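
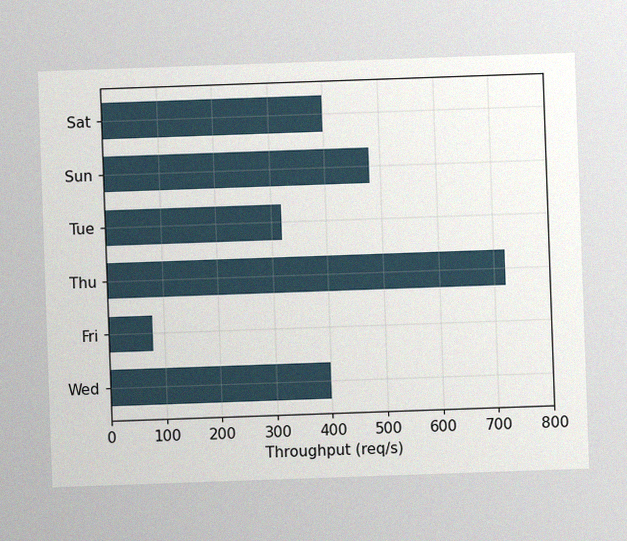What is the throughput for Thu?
The chart is tilted about 2° counter-clockwise, with some photo noise. Reading along the chart's x-axis, the Thu bar reaches 720req/s.

720req/s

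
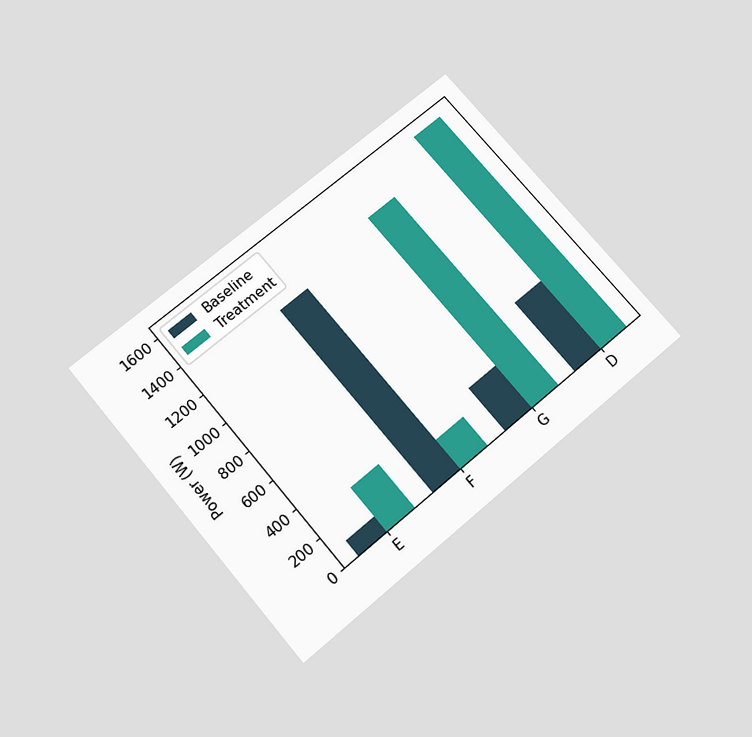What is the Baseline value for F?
The chart is tilted about 40° counter-clockwise and viewed slightly from below. The Baseline bar at F reaches 1300W on the y-axis.

1300W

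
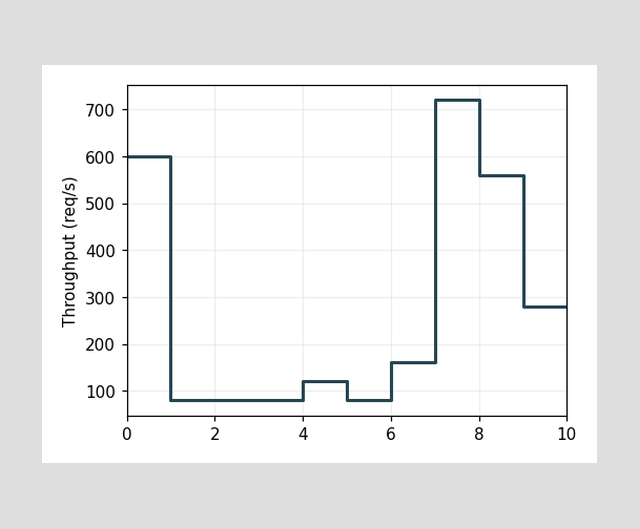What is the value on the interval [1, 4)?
On [1, 4) the step sits at 80req/s.

80req/s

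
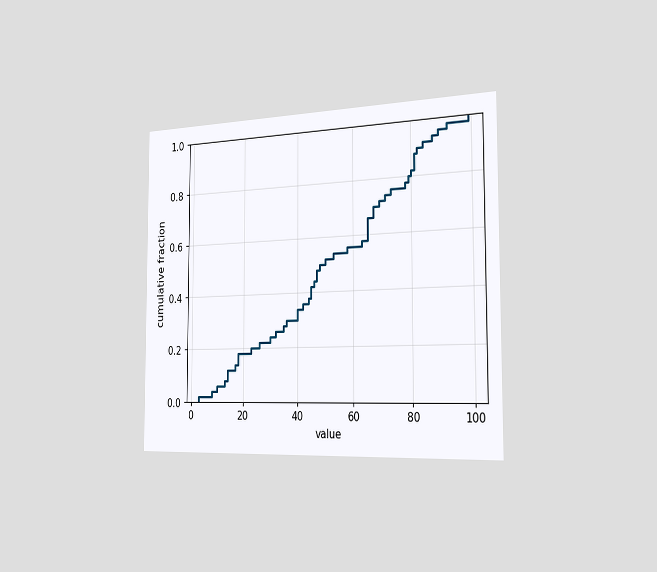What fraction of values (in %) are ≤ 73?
76%

The chart is viewed slightly from the right. At x=73 the ECDF step is at 76%.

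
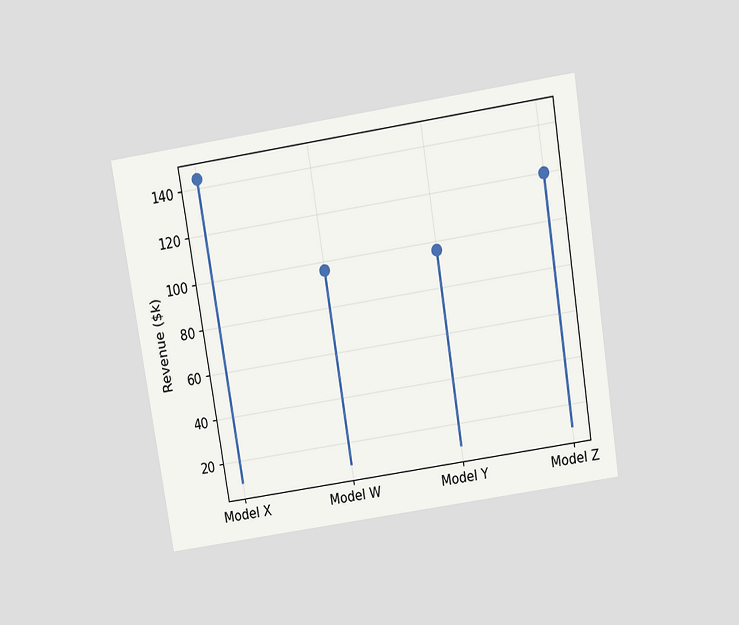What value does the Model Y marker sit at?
The chart is tilted about 9° counter-clockwise and viewed slightly from above. The Model Y marker sits at $96k.

$96k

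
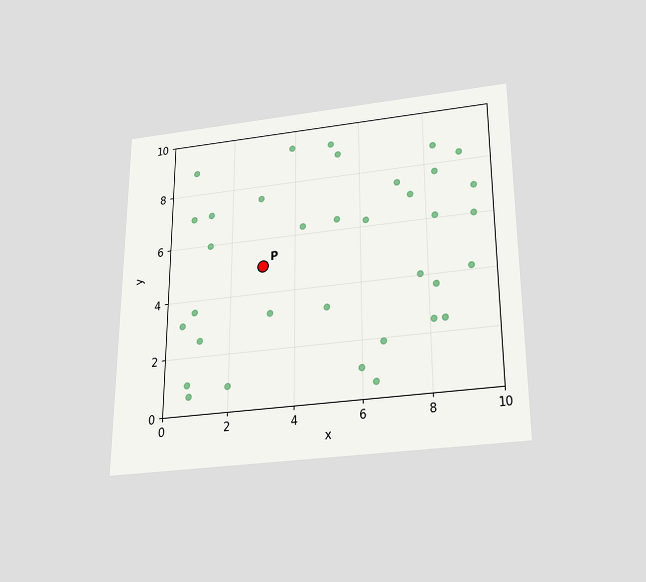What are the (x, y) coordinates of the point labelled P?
(3, 5)

The chart is viewed slightly from below. Following the gridlines from P to each axis, P sits at (3, 5).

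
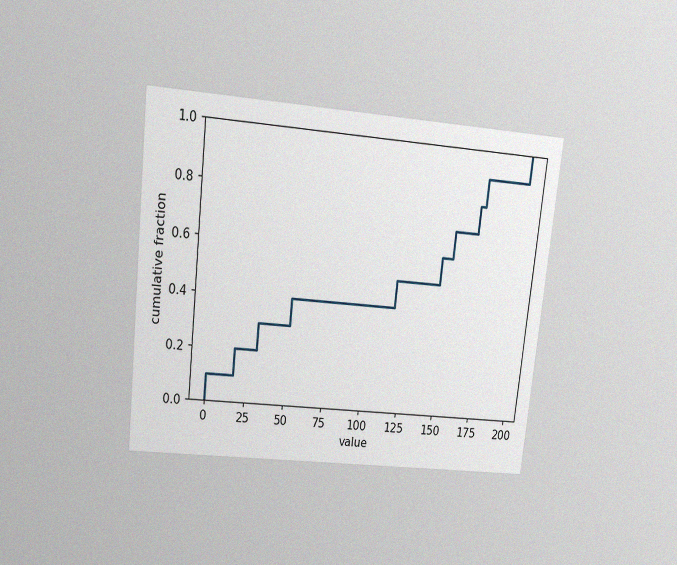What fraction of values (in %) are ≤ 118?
50%

The chart is tilted about 6° clockwise and viewed slightly from above, with some photo noise. At x=118 the ECDF step is at 50%.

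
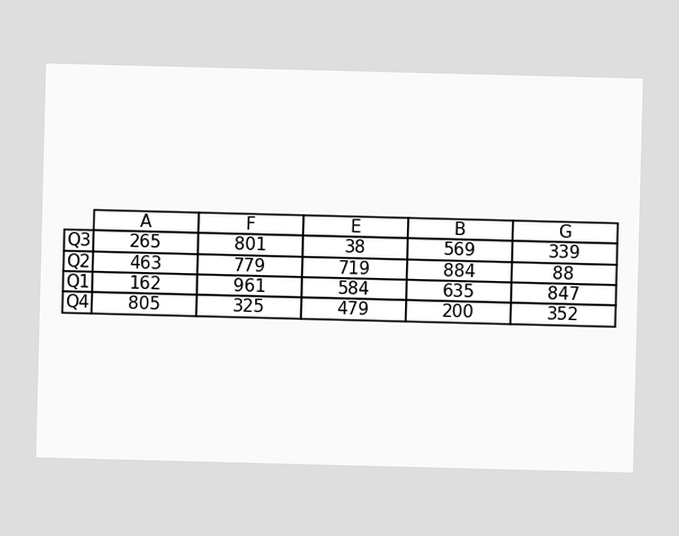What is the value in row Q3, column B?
569

The (Q3, B) cell reads 569.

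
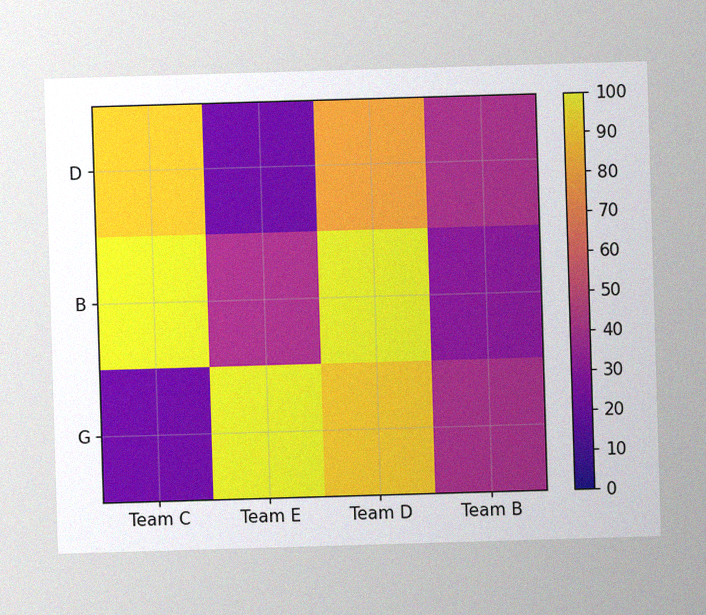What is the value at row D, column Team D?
The image has some photo noise and uneven lighting. Matching cell (D, Team D) against the colorbar gives 80.

80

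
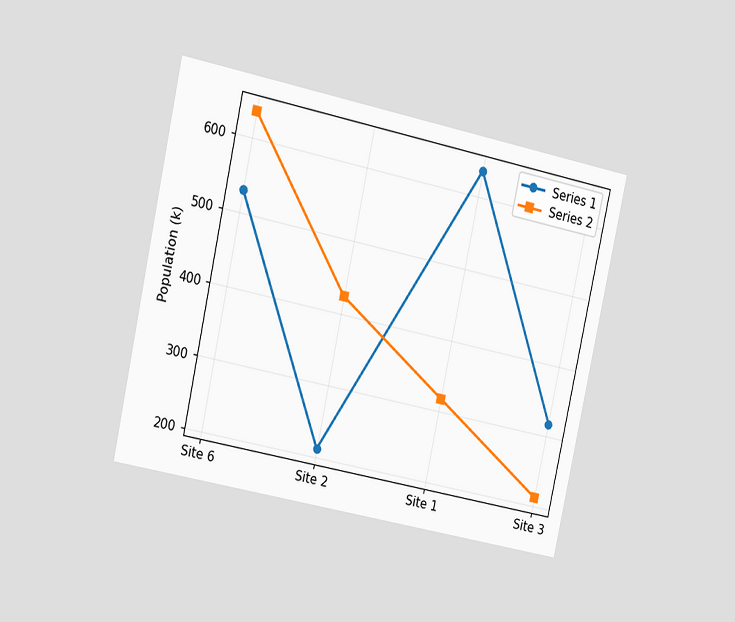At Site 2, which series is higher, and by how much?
The chart is tilted about 12° clockwise and viewed slightly from the left. At Site 2, Series 2 sits above the other line by 212k.

Series 2, by 212k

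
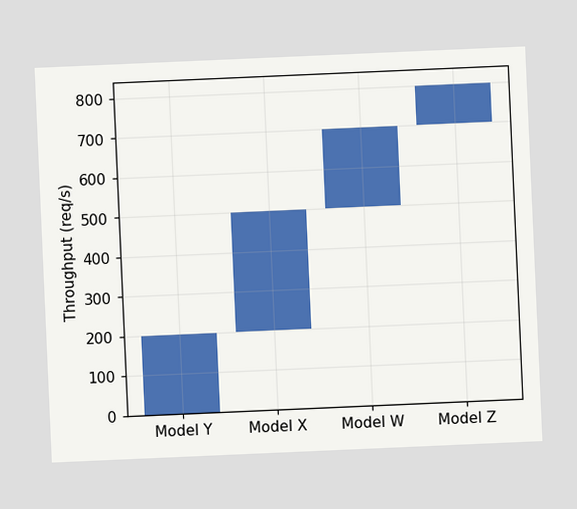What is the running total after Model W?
The chart is tilted about 3° counter-clockwise. After Model W the running total reaches 700req/s.

700req/s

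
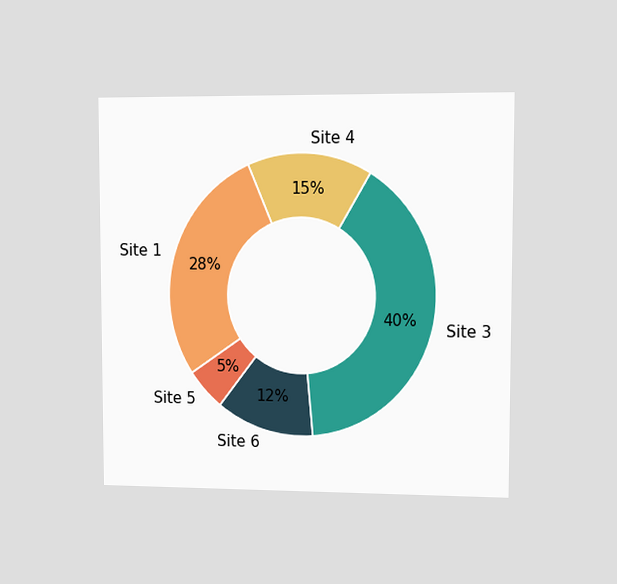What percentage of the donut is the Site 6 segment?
12%

The chart is viewed at a slight angle. The Site 6 segment takes up 12% of the ring.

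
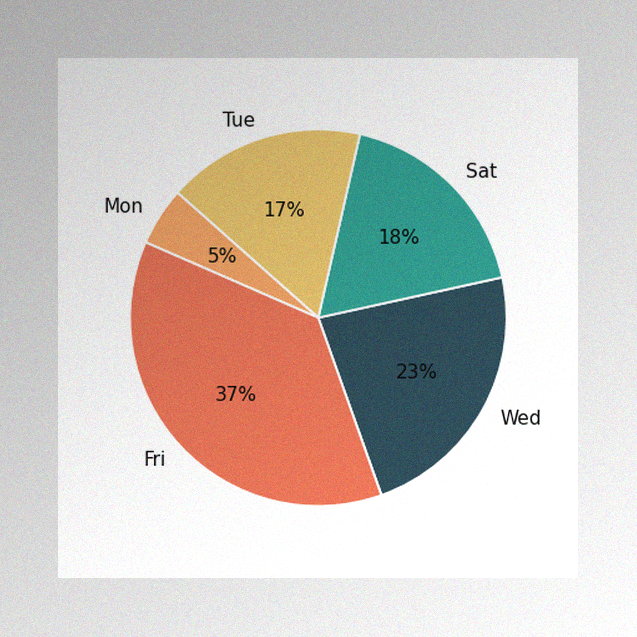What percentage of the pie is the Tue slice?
17%

The image has some photo noise and uneven lighting. The Tue slice takes up 17% of the pie.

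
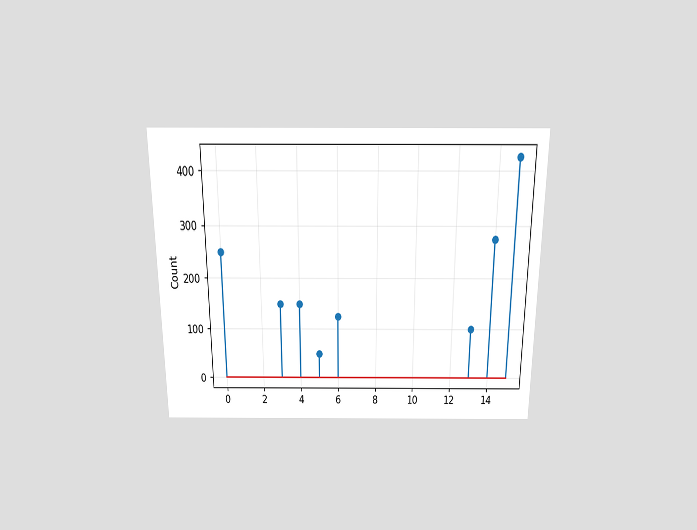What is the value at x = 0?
250

The chart is viewed slightly from above. The stem at x=0 reaches 250.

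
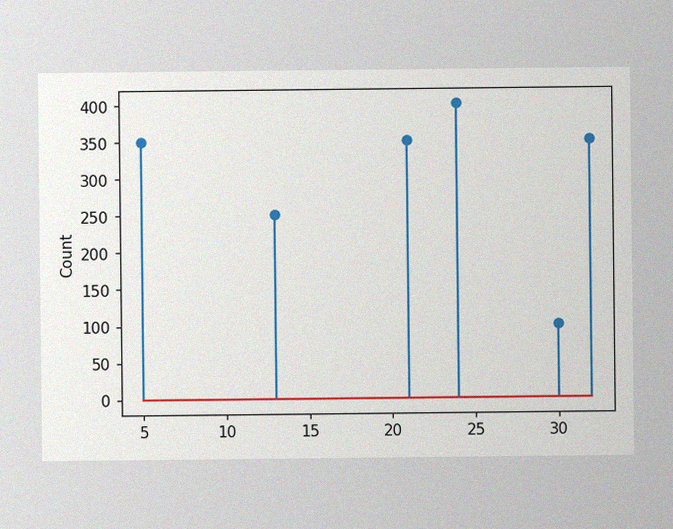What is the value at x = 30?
100

The image has some photo noise and uneven lighting. The stem at x=30 reaches 100.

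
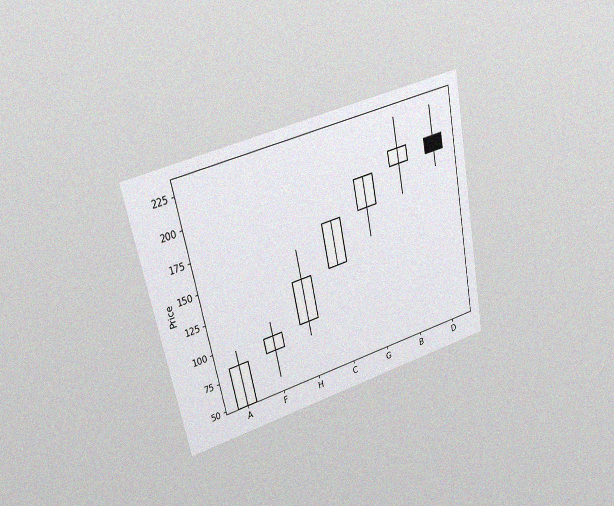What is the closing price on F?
96

The chart is tilted about 12° counter-clockwise and viewed at a slight angle, with some photo noise. The F candle closes at 96.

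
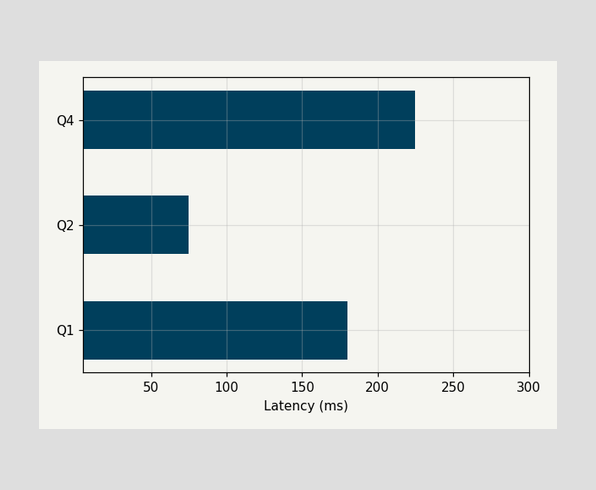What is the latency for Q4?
Reading along the chart's x-axis, the Q4 bar reaches 225ms.

225ms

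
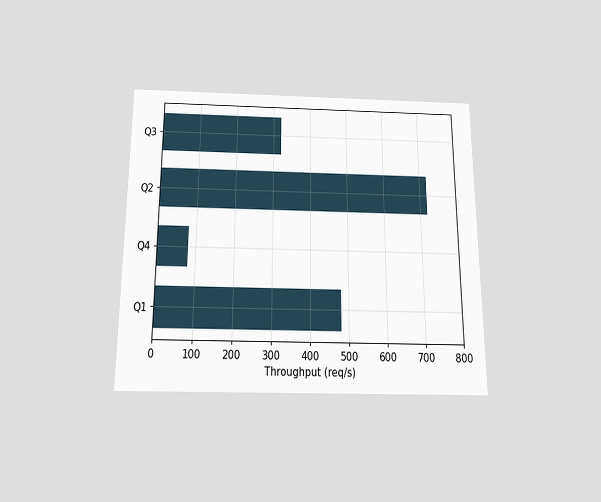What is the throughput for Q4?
80req/s

The chart is viewed slightly from below. Reading along the chart's x-axis, the Q4 bar reaches 80req/s.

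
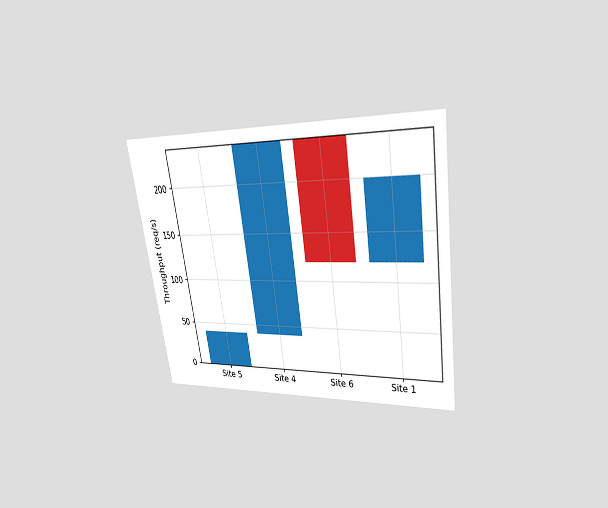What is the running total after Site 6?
The chart is tilted about 8° counter-clockwise and viewed at a slight angle. After Site 6 the running total reaches 120req/s.

120req/s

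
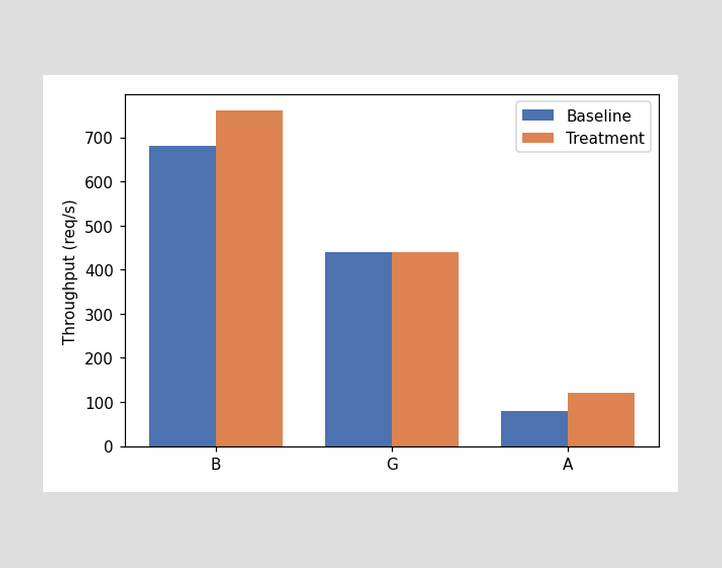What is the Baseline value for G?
440req/s

The Baseline bar at G reaches 440req/s on the y-axis.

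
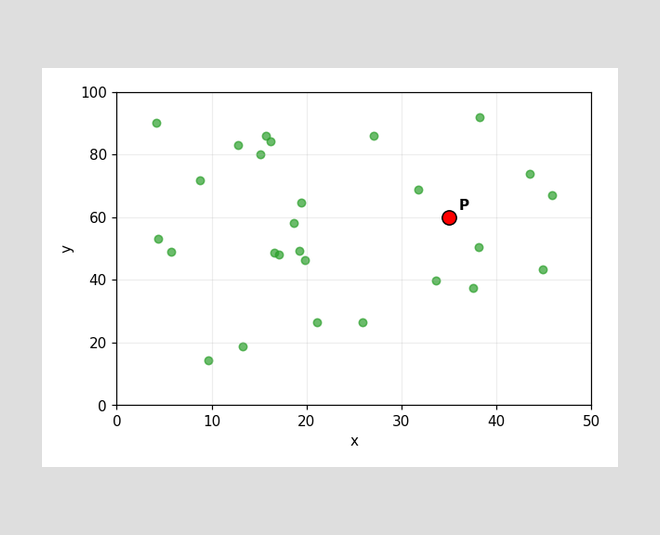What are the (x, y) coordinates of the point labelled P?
Following the gridlines from P to each axis, P sits at (35, 60).

(35, 60)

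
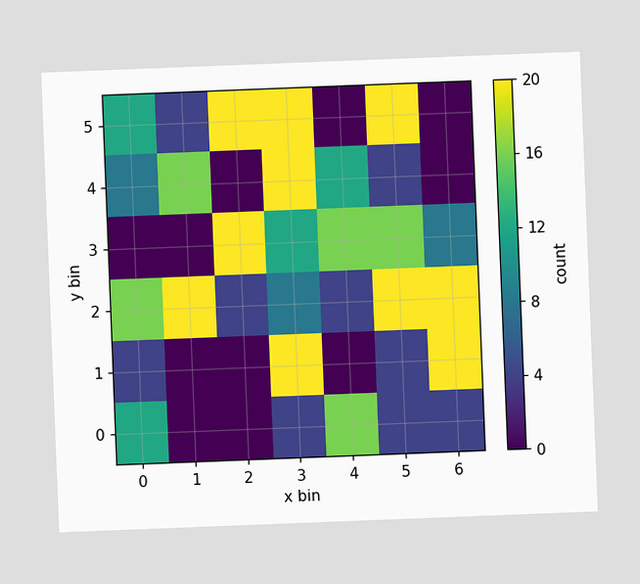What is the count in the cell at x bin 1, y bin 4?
16

The chart is tilted about 2° counter-clockwise. Matching the cell (1, 4) against the colorbar gives 16.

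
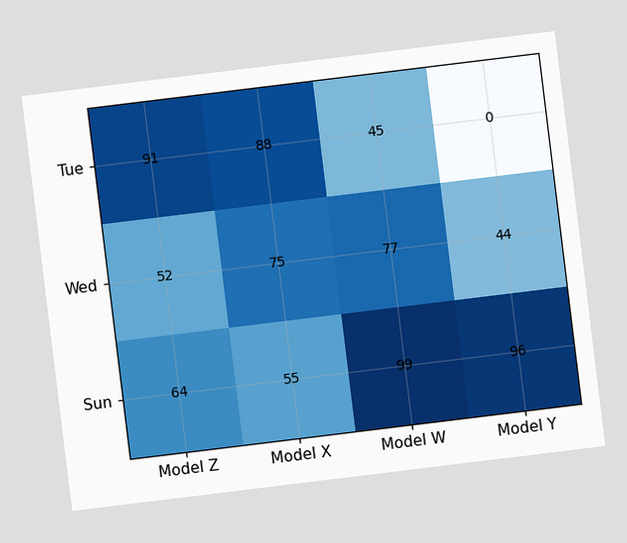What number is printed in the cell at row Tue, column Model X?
The chart is tilted about 7° counter-clockwise. The (Tue, Model X) cell reads 88.

88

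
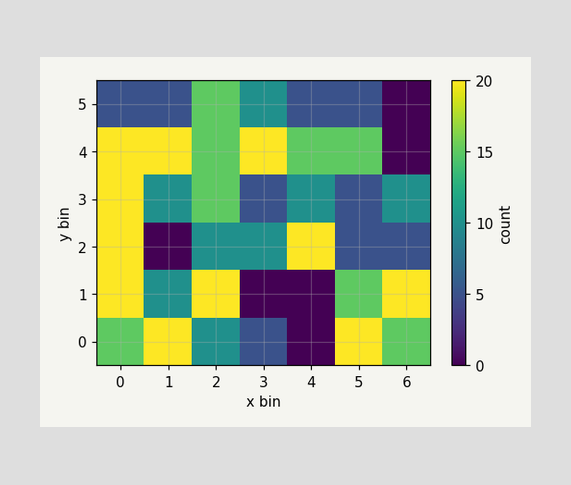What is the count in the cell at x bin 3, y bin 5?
Matching the cell (3, 5) against the colorbar gives 10.

10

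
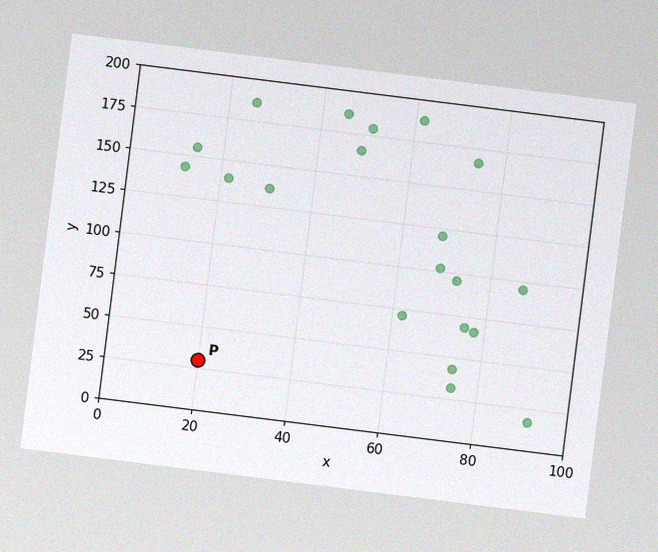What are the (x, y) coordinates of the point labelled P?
(20, 30)

The chart is tilted about 7° clockwise, with some photo noise. Following the gridlines from P to each axis, P sits at (20, 30).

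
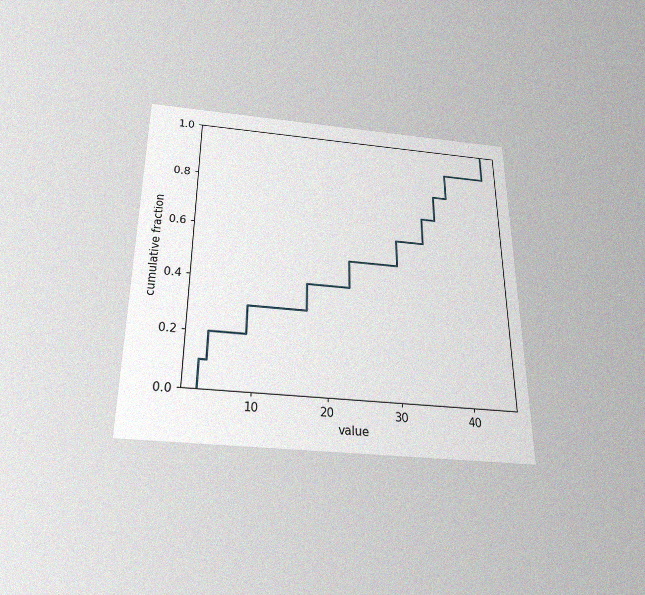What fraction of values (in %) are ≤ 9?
30%

The chart is viewed slightly from below, with some photo noise. At x=9 the ECDF step is at 30%.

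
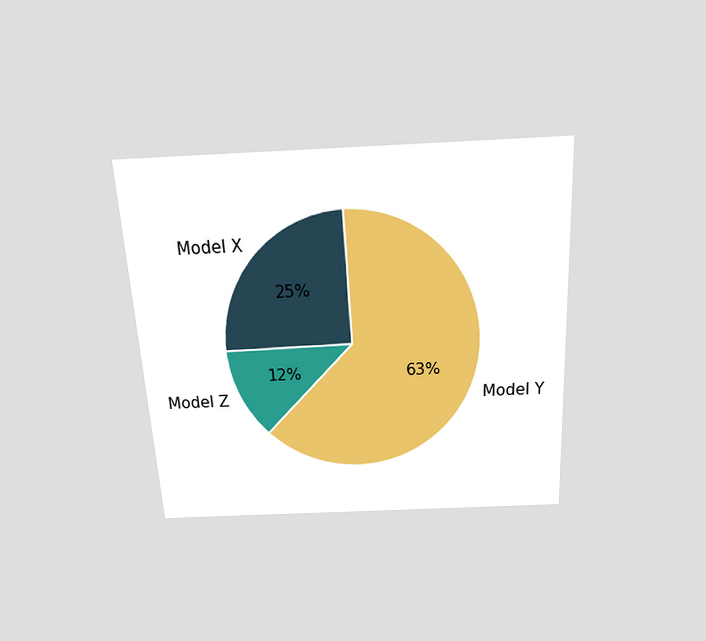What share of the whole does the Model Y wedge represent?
63%

The chart is tilted about 3° counter-clockwise and viewed slightly from above. The Model Y slice takes up 63% of the pie.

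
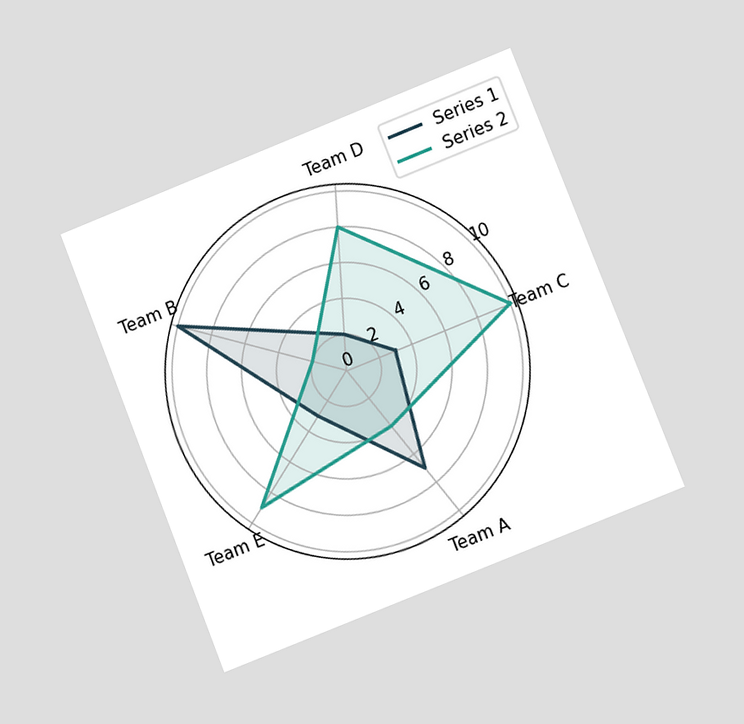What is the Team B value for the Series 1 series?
The chart is tilted about 22° counter-clockwise and viewed at a slight angle. On the Team B axis, Series 1 reaches 10.

10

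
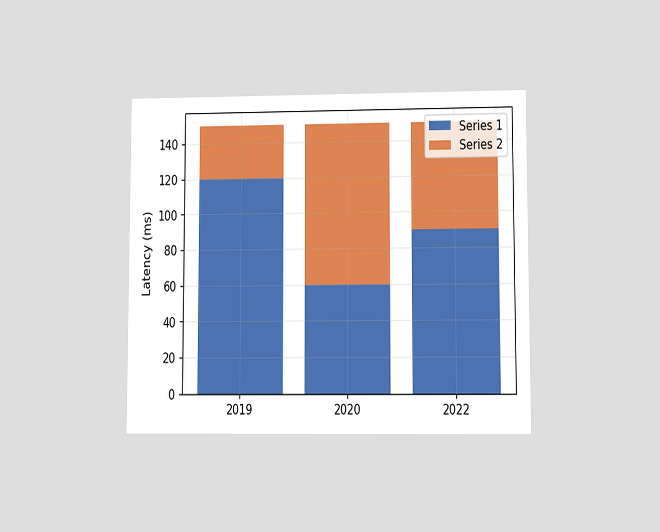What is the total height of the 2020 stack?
150ms

The chart is viewed at a slight angle. The 2020 stack's top reaches 150ms on the y-axis.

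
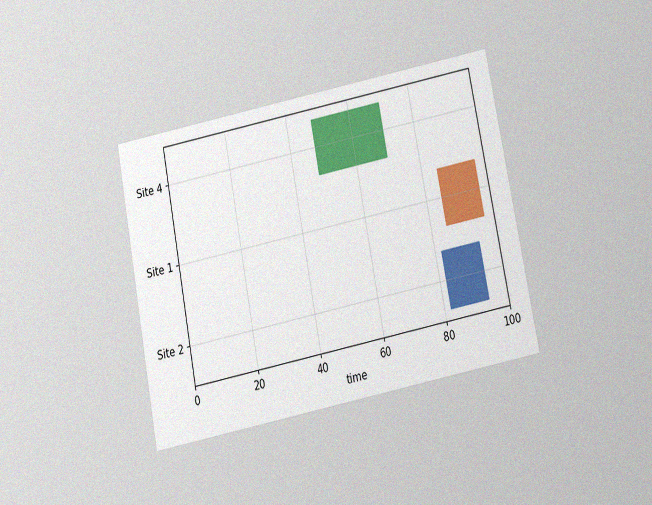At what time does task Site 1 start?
The chart is tilted about 11° counter-clockwise and viewed slightly from below, with some photo noise. The Site 1 bar begins at t=85.

85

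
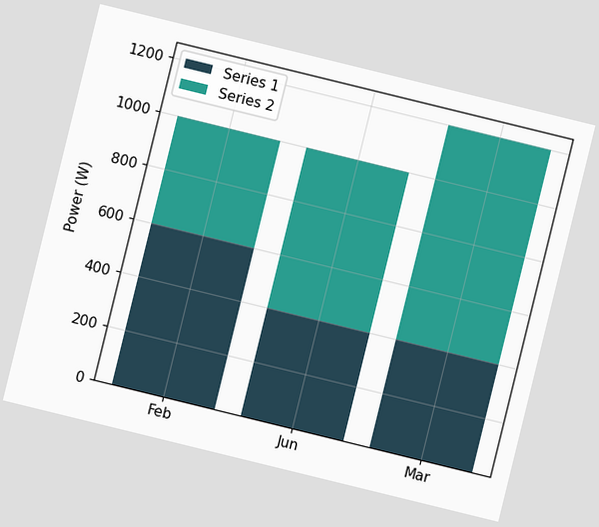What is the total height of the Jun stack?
The chart is tilted about 14° clockwise. The Jun stack's top reaches 1000W on the y-axis.

1000W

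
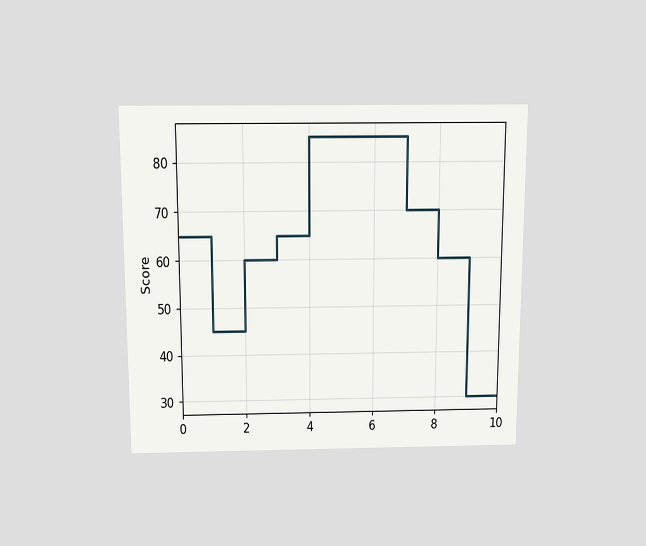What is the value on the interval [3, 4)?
65

The chart is viewed slightly from above. On [3, 4) the step sits at 65.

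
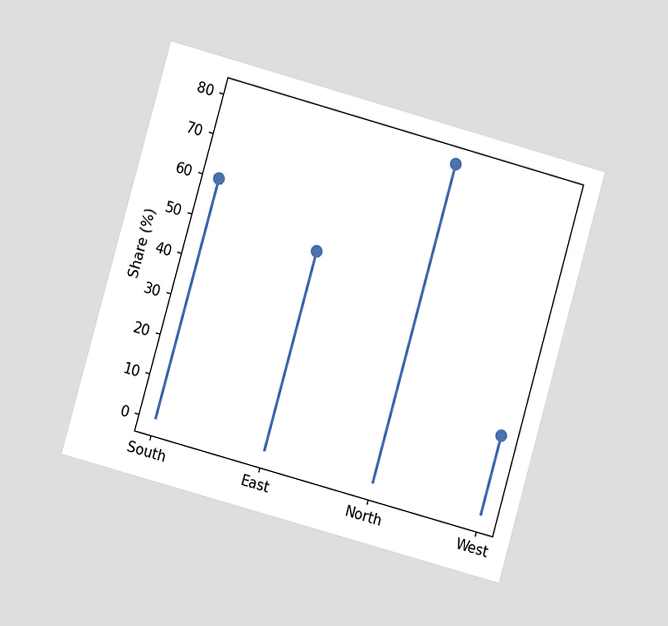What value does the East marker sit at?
50%

The chart is tilted about 16° clockwise and viewed at a slight angle. The East marker sits at 50%.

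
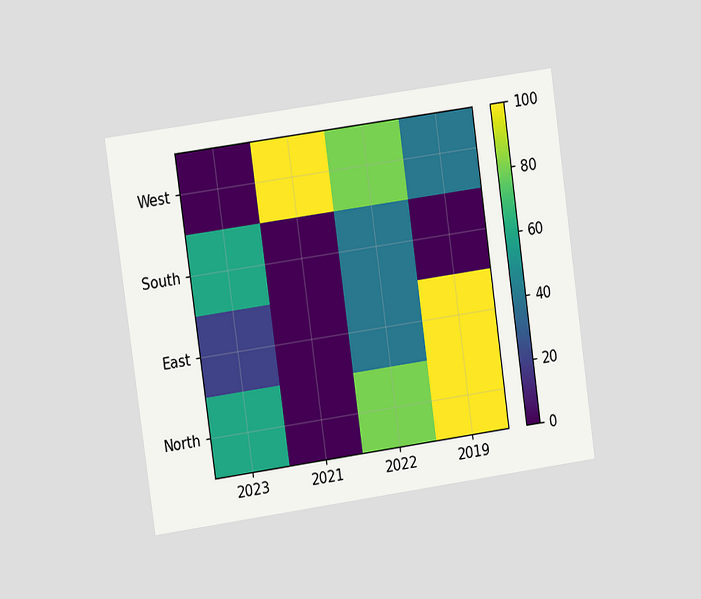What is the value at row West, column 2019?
The chart is tilted about 8° counter-clockwise and viewed at a slight angle. Matching cell (West, 2019) against the colorbar gives 40.

40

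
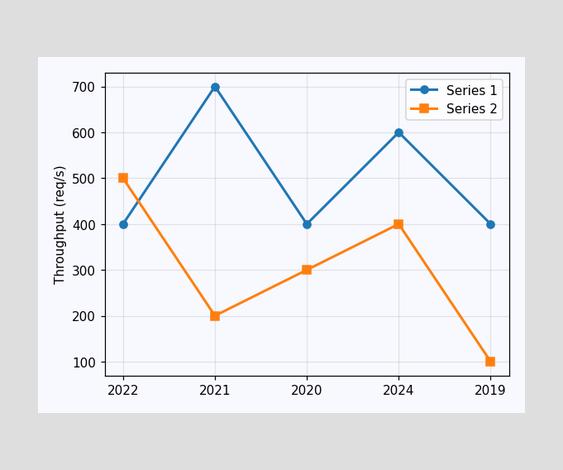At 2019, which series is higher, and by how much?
At 2019, Series 1 sits above the other line by 300req/s.

Series 1, by 300req/s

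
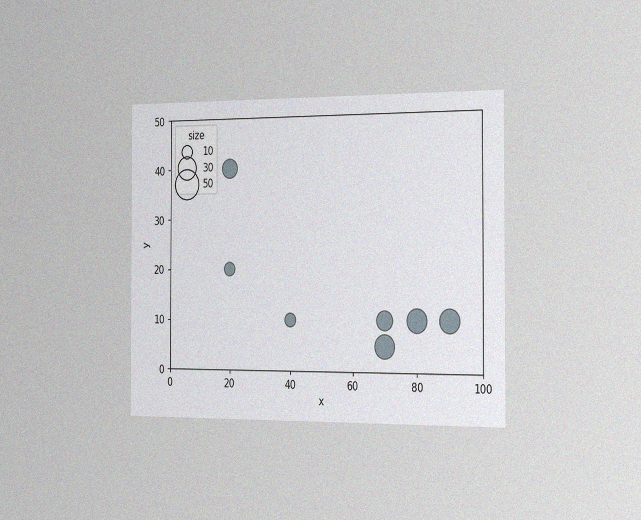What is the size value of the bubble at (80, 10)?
30

The chart is viewed slightly from the right, with some photo noise. Matching the bubble at (80, 10) against the size legend gives 30.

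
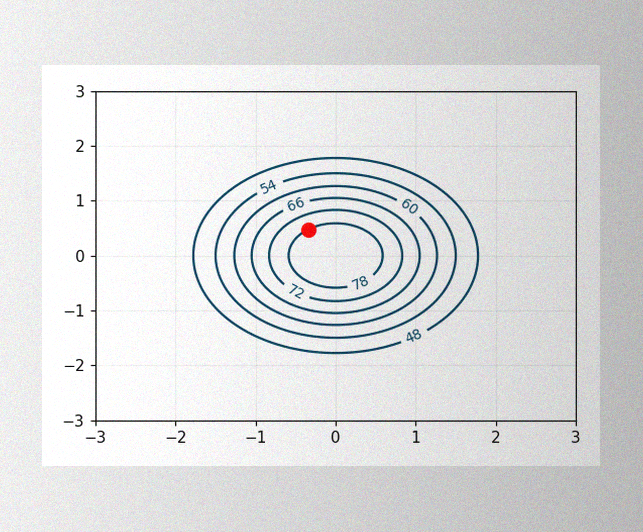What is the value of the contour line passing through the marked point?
The image has some photo noise and uneven lighting. The marked point sits on the contour labelled 78.

78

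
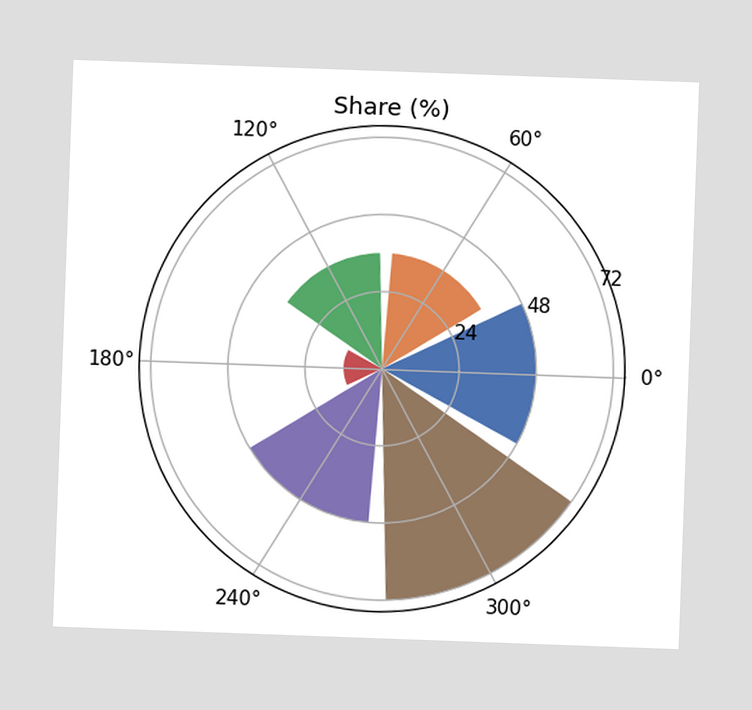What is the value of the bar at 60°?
36%

The chart is tilted about 2° clockwise. The bar at 60° reaches 36% on the radial axis.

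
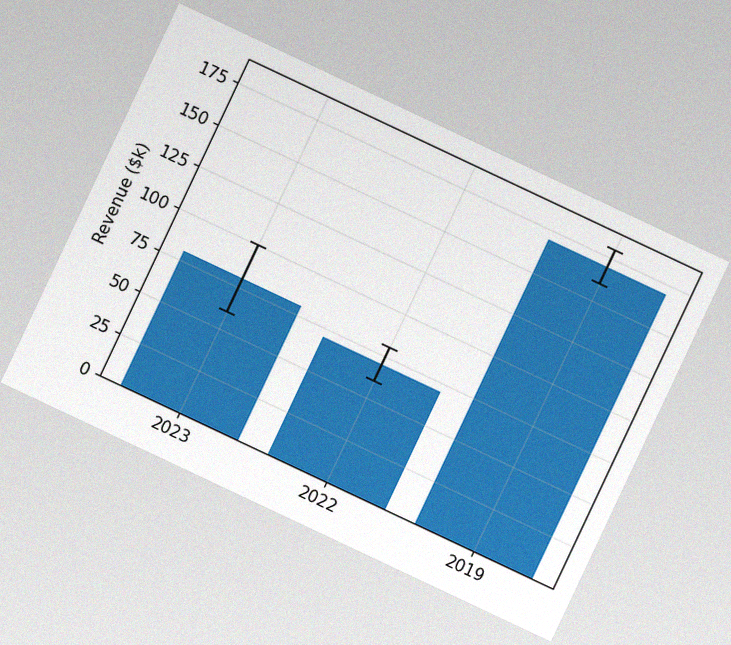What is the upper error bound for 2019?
The chart is tilted about 25° clockwise, with some photo noise. The 2019 bar's upper whisker reaches $180k.

$180k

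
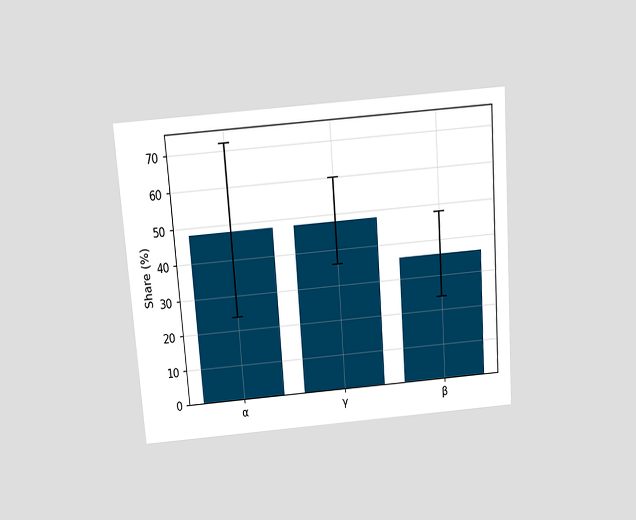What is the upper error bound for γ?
The chart is tilted about 4° counter-clockwise and viewed slightly from above. The γ bar's upper whisker reaches 60%.

60%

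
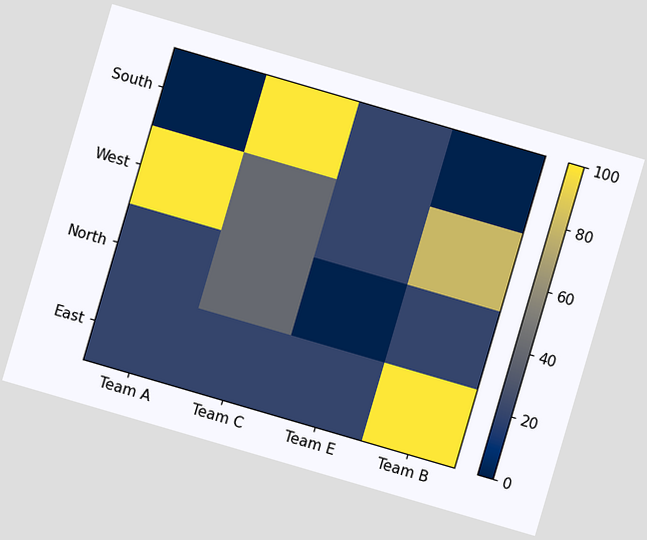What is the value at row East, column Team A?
20

The chart is tilted about 16° clockwise. Matching cell (East, Team A) against the colorbar gives 20.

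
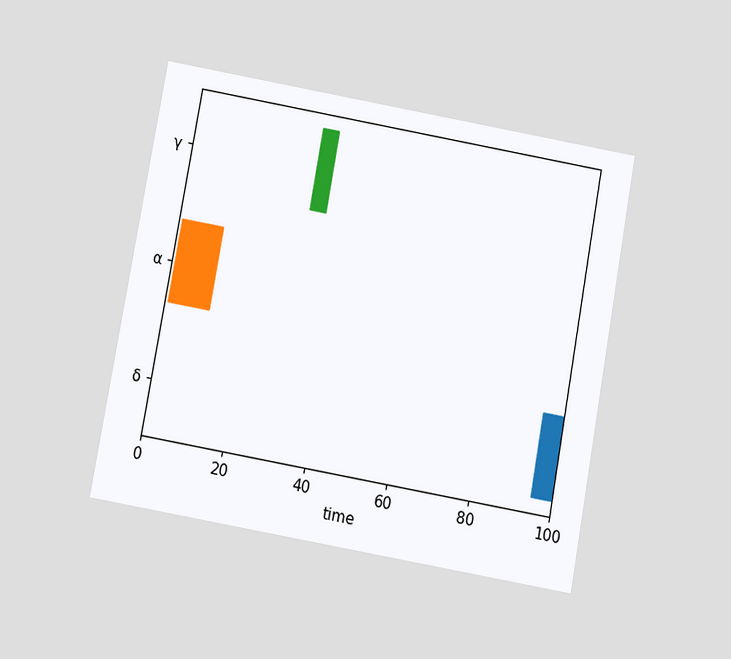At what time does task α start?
1

The chart is tilted about 10° clockwise and viewed slightly from below. The α bar begins at t=1.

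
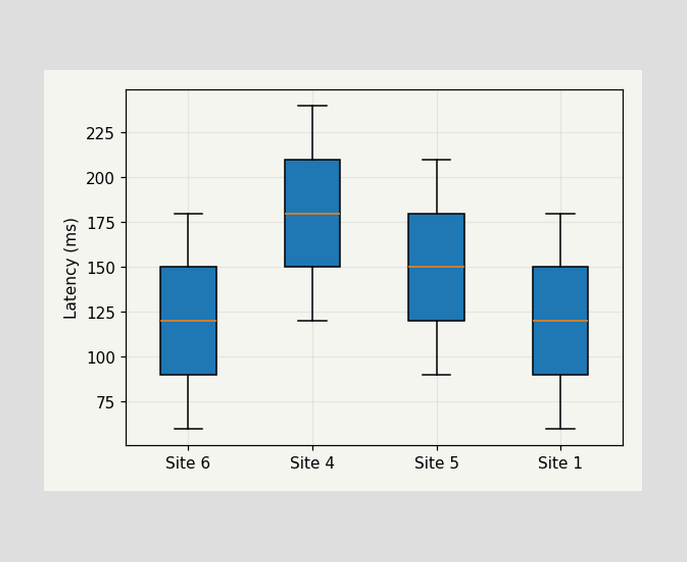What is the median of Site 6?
The median line in the Site 6 box sits at 120ms.

120ms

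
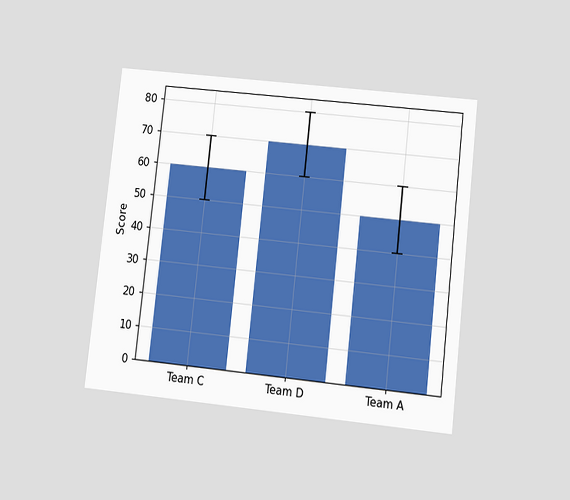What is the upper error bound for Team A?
The chart is tilted about 6° clockwise and viewed slightly from below. The Team A bar's upper whisker reaches 60.

60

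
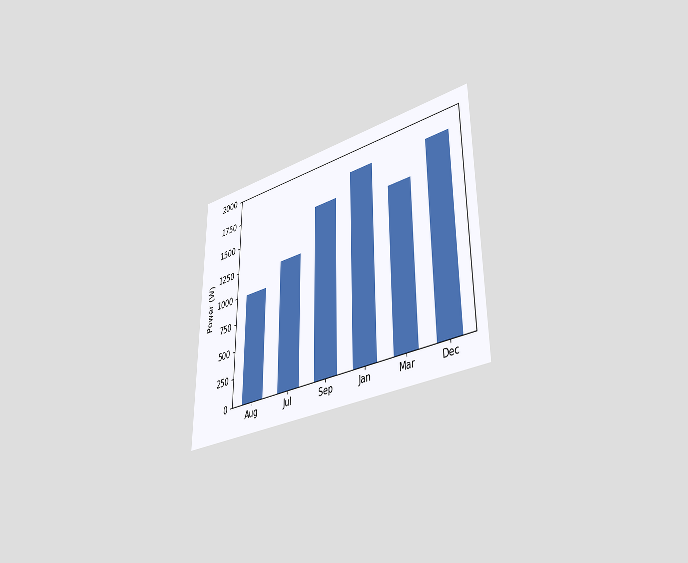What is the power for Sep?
1600W

The chart is viewed at a slight angle. Reading along the chart's y-axis, the Sep bar reaches 1600W.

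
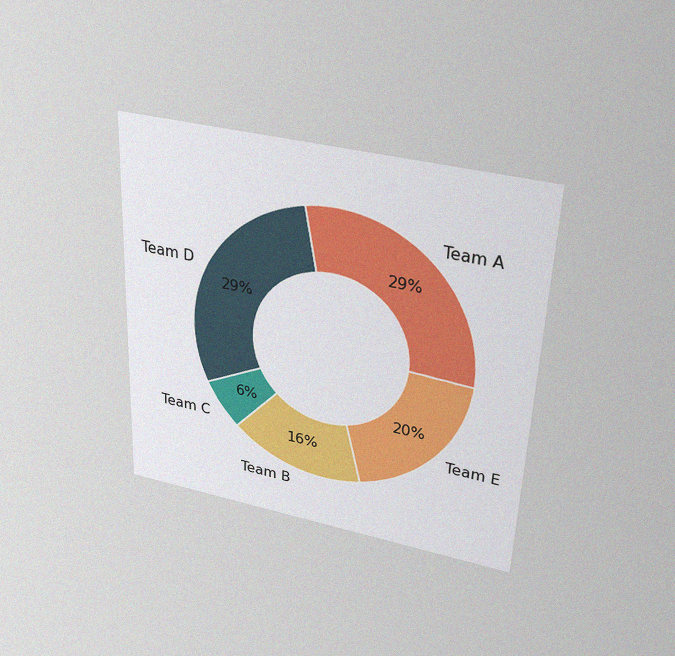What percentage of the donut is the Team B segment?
16%

The chart is tilted about 2° clockwise and viewed slightly from above, with some photo noise. The Team B segment takes up 16% of the ring.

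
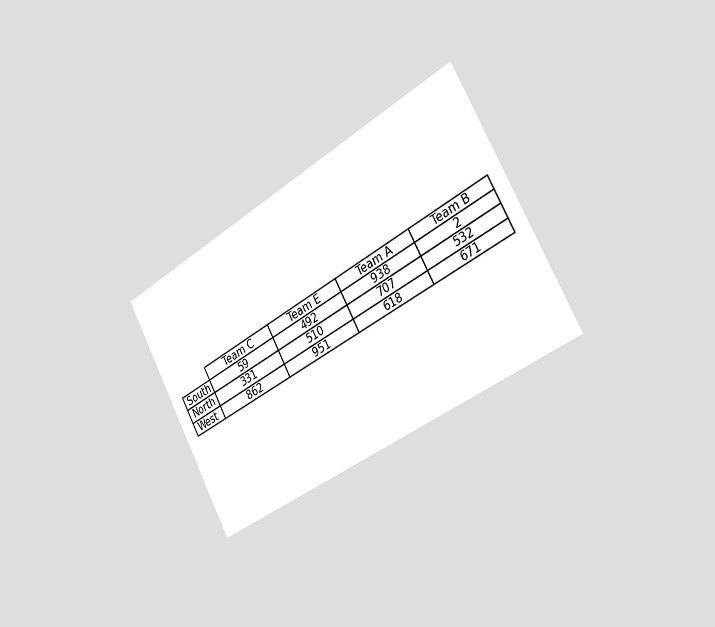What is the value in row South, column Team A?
The chart is tilted about 29° counter-clockwise and viewed slightly from the right. The (South, Team A) cell reads 938.

938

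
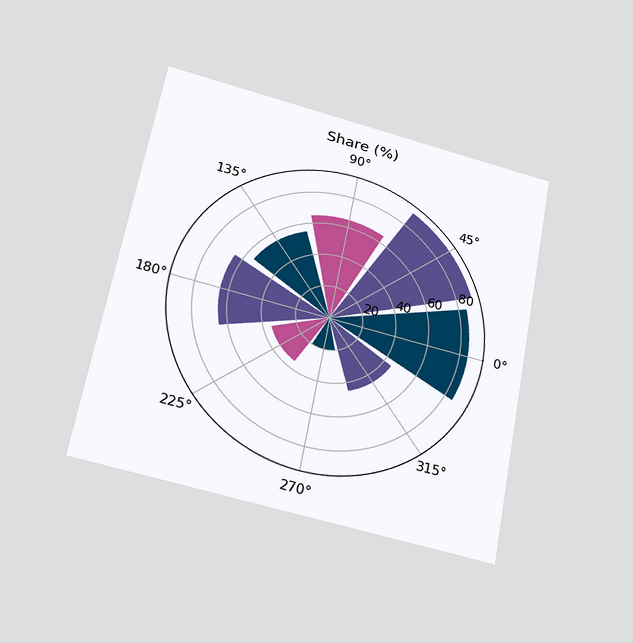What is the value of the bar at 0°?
The chart is tilted about 11° clockwise and viewed slightly from below. The bar at 0° reaches 85% on the radial axis.

85%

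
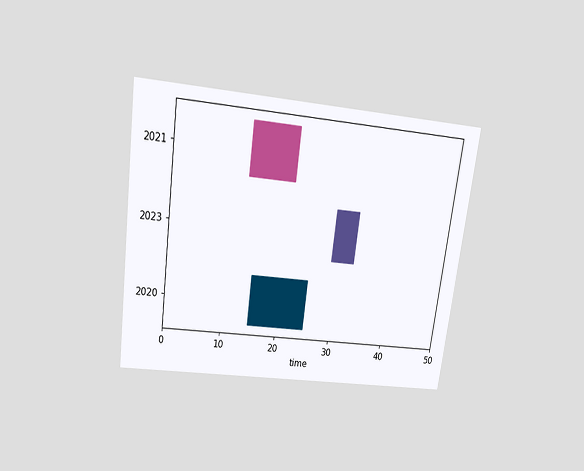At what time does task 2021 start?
The chart is tilted about 8° clockwise and viewed slightly from above. The 2021 bar begins at t=13.

13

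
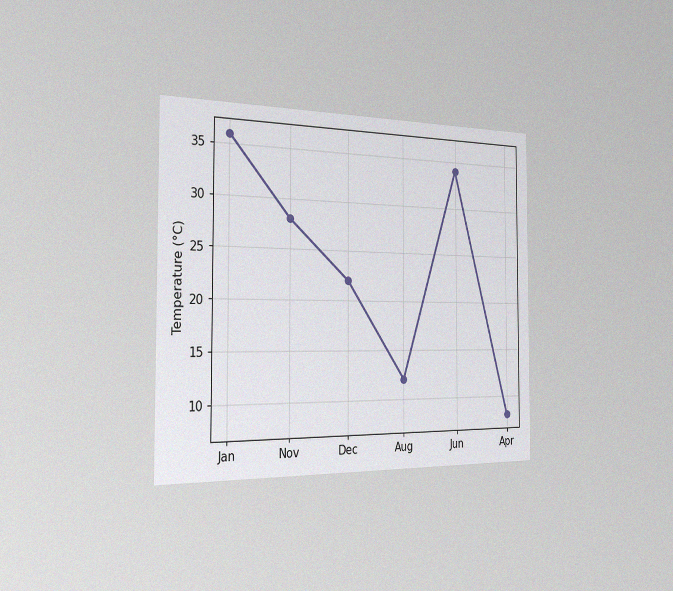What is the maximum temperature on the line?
The chart is viewed slightly from the left, with some photo noise. The highest point is at Jan, and reading across to the y-axis gives 36°C.

36°C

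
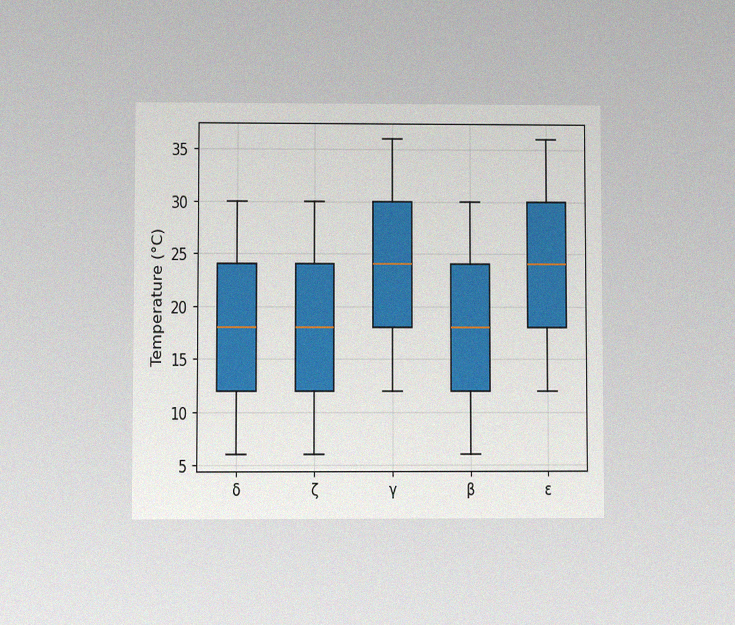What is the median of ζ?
18°C

The chart is viewed at a slight angle, with some photo noise. The median line in the ζ box sits at 18°C.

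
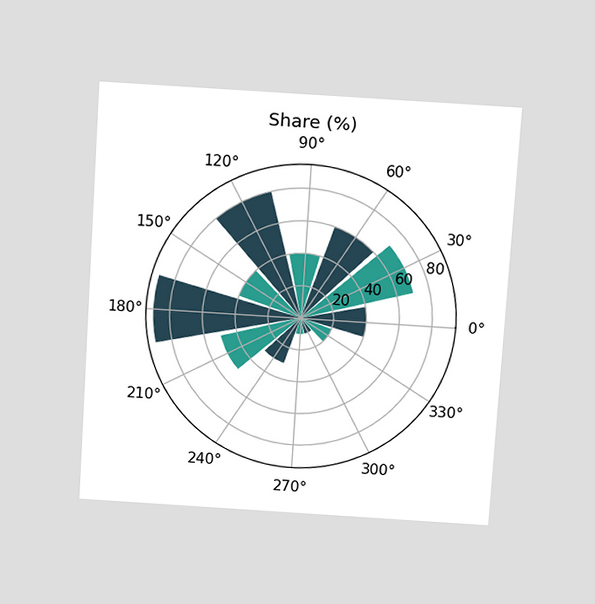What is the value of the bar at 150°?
The chart is tilted about 4° clockwise and viewed slightly from above. The bar at 150° reaches 40% on the radial axis.

40%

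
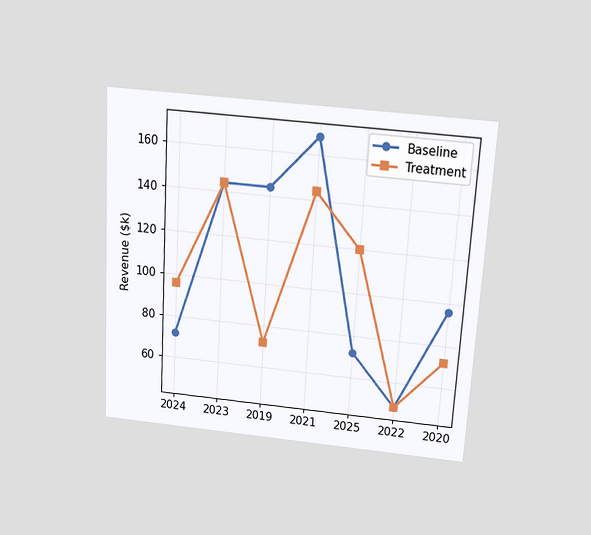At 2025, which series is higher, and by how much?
Treatment, by $48k

The chart is tilted about 3° clockwise and viewed slightly from above. At 2025, Treatment sits above the other line by $48k.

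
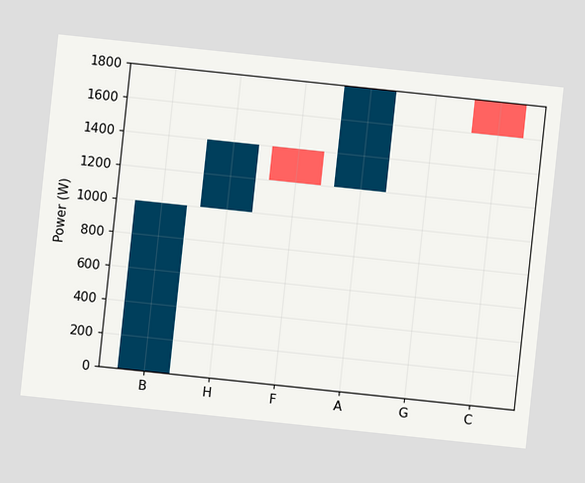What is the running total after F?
The chart is tilted about 6° clockwise. After F the running total reaches 1200W.

1200W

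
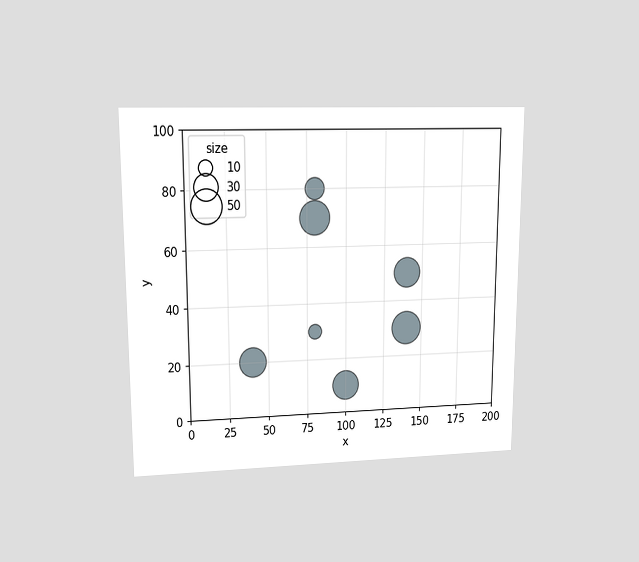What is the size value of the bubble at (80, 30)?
10

The chart is viewed at a slight angle. Matching the bubble at (80, 30) against the size legend gives 10.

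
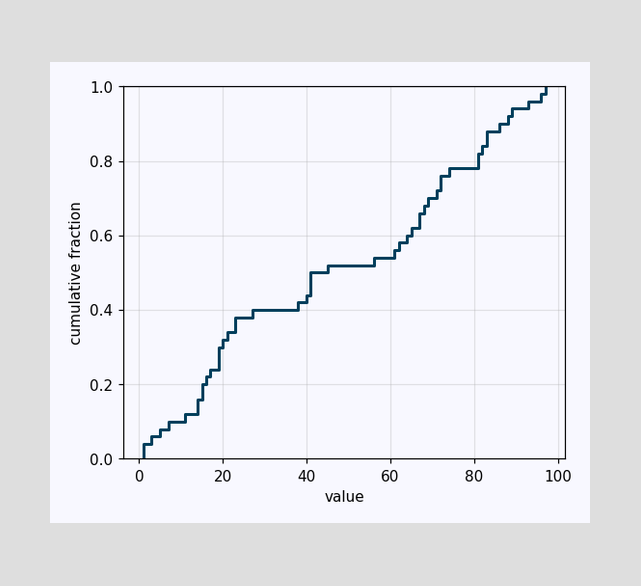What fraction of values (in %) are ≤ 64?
At x=64 the ECDF step is at 60%.

60%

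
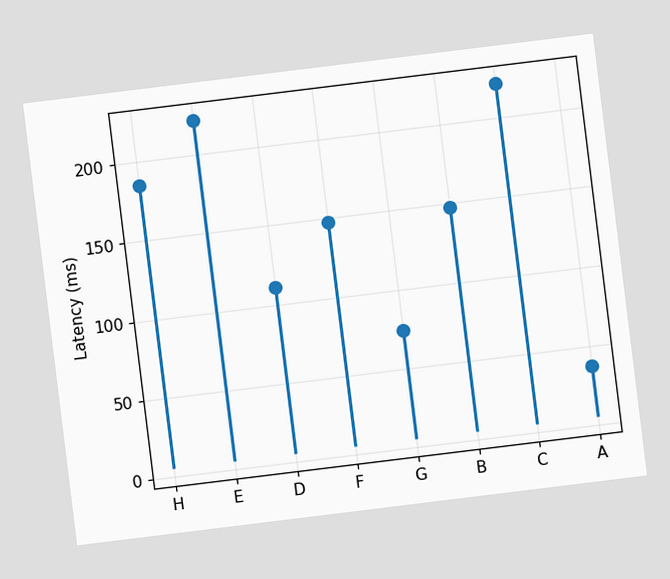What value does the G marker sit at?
74ms

The chart is tilted about 7° counter-clockwise. The G marker sits at 74ms.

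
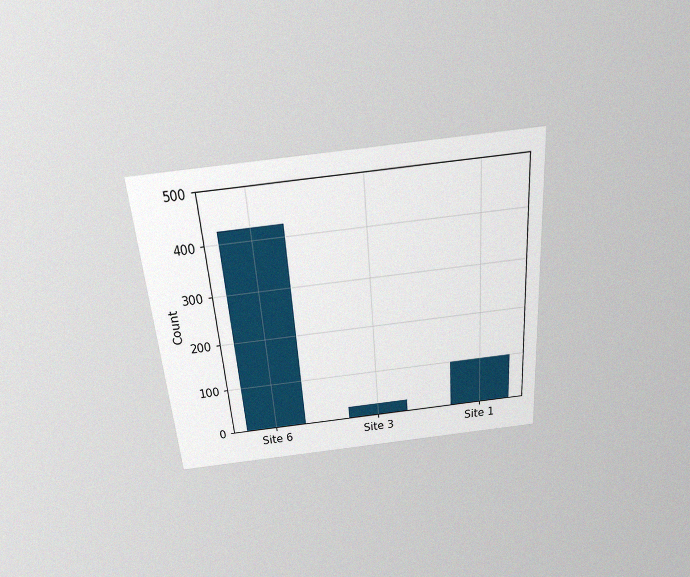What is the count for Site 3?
The chart is tilted about 5° counter-clockwise and viewed slightly from above, with some photo noise. Reading along the chart's y-axis, the Site 3 bar reaches 25.

25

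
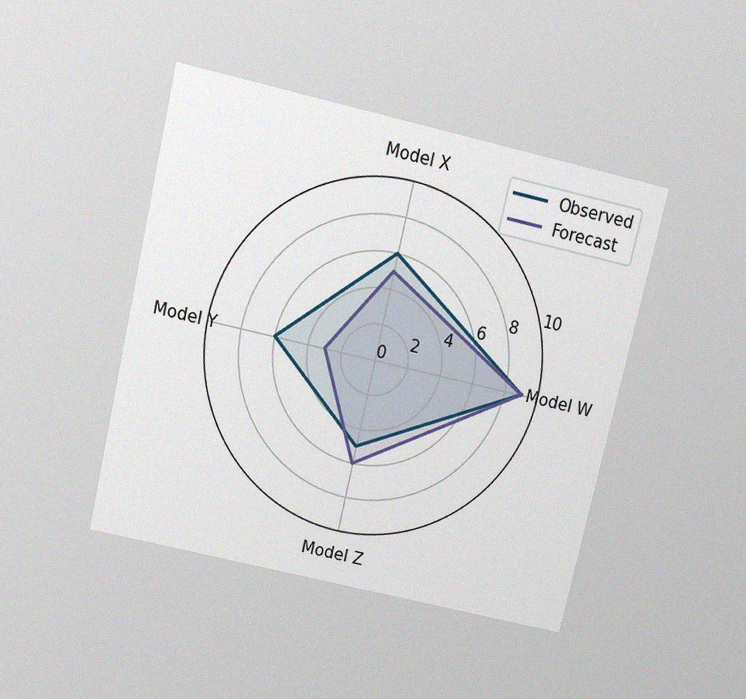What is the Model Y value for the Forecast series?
3

The chart is tilted about 13° clockwise and viewed slightly from above, with some photo noise. On the Model Y axis, Forecast reaches 3.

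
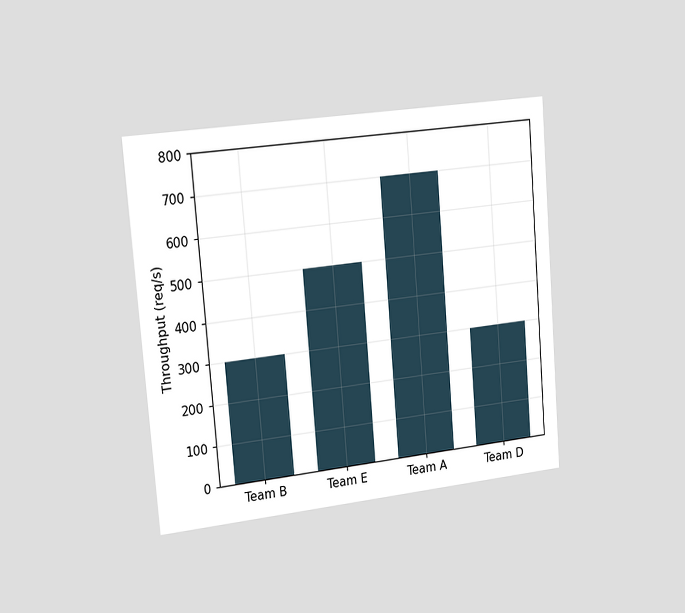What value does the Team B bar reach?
The chart is tilted about 5° counter-clockwise and viewed slightly from the left. Reading along the chart's y-axis, the Team B bar reaches 300req/s.

300req/s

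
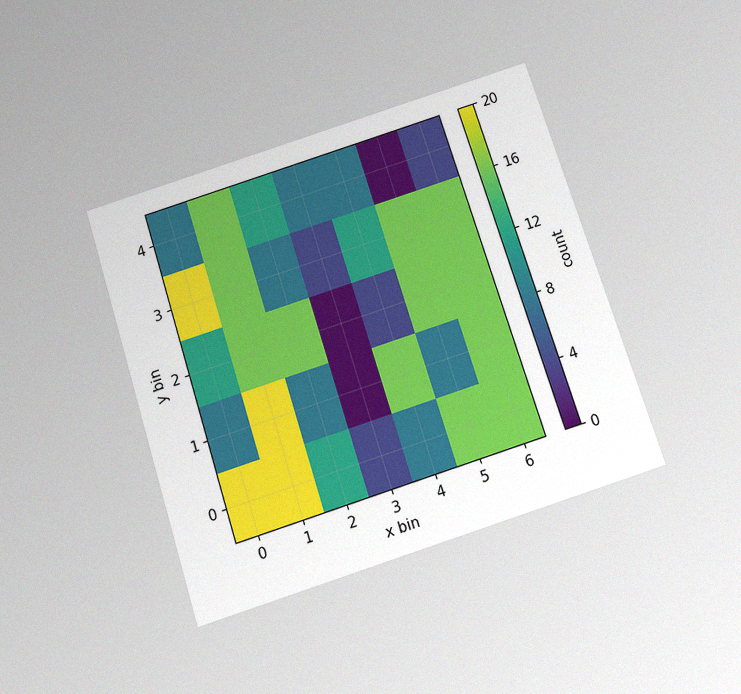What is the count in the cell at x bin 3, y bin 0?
The chart is tilted about 18° counter-clockwise and viewed slightly from below, with some photo noise. Matching the cell (3, 0) against the colorbar gives 4.

4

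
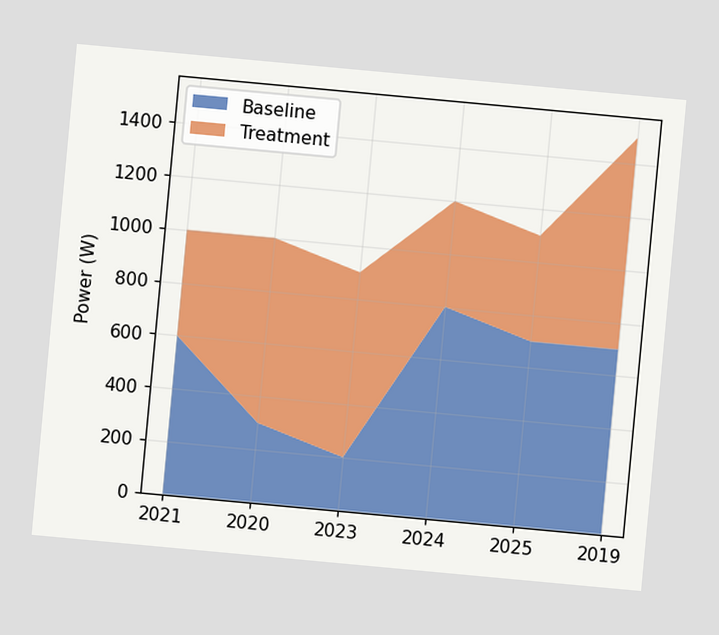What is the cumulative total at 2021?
1000W

The chart is tilted about 5° clockwise. The stacked total at 2021 reaches 1000W.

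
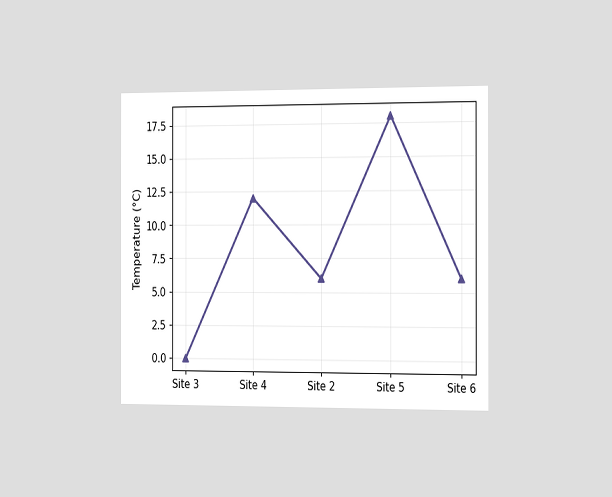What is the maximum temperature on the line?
18°C

The chart is viewed slightly from the right. The highest point is at Site 5, and reading across to the y-axis gives 18°C.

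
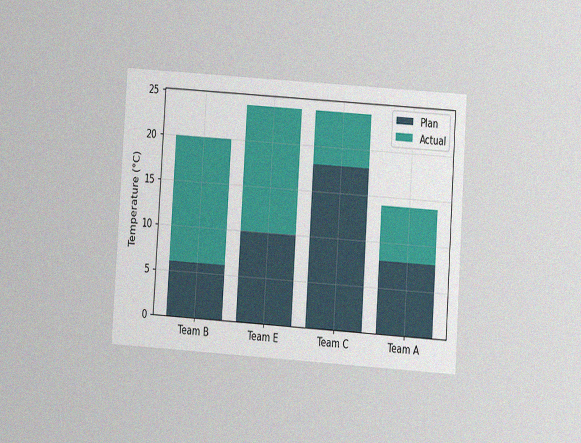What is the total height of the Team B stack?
The chart is tilted about 4° clockwise and viewed at a slight angle, with some photo noise. The Team B stack's top reaches 20°C on the y-axis.

20°C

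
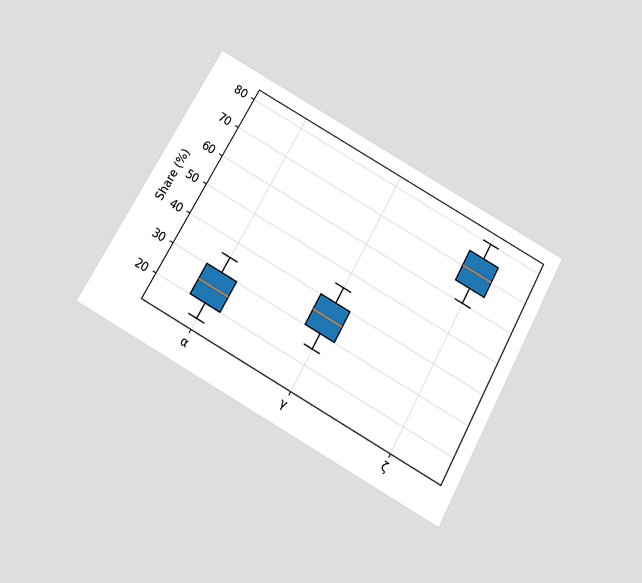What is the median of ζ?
The chart is tilted about 29° clockwise and viewed slightly from below. The median line in the ζ box sits at 70%.

70%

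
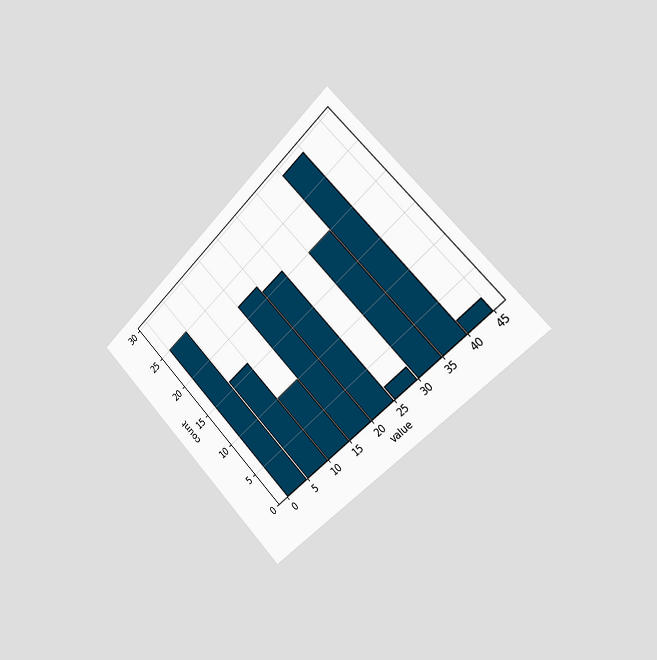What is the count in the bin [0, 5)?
The chart is tilted about 45° counter-clockwise and viewed slightly from the right. The [0, 5) bin has height 25.

25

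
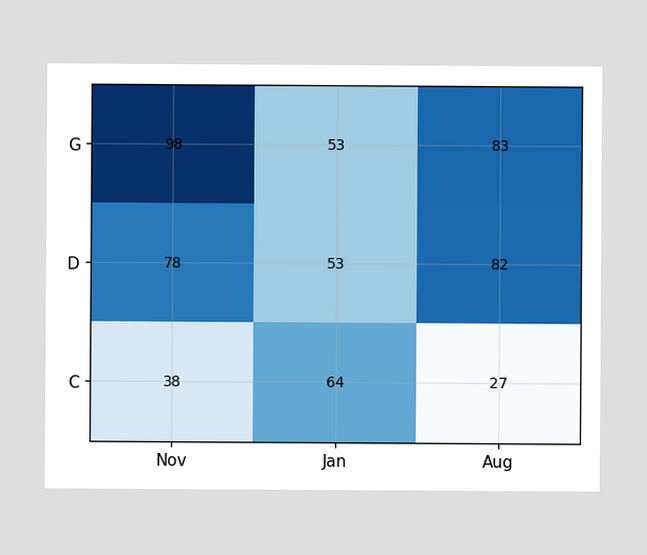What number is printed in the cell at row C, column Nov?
38

The (C, Nov) cell reads 38.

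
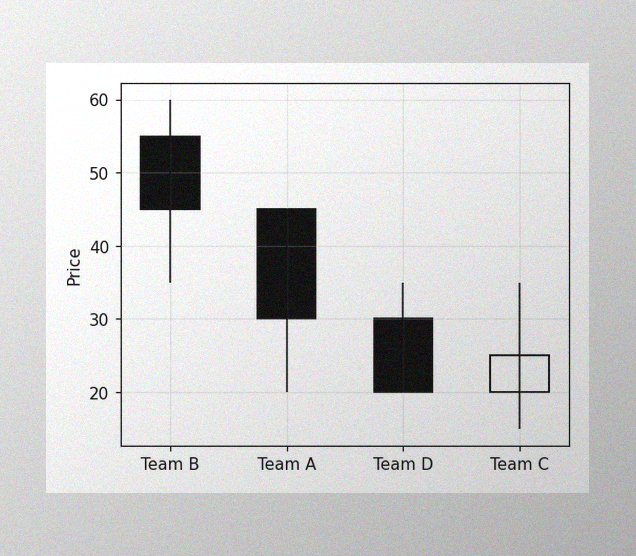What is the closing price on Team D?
20

The image has some photo noise and uneven lighting. The Team D candle closes at 20.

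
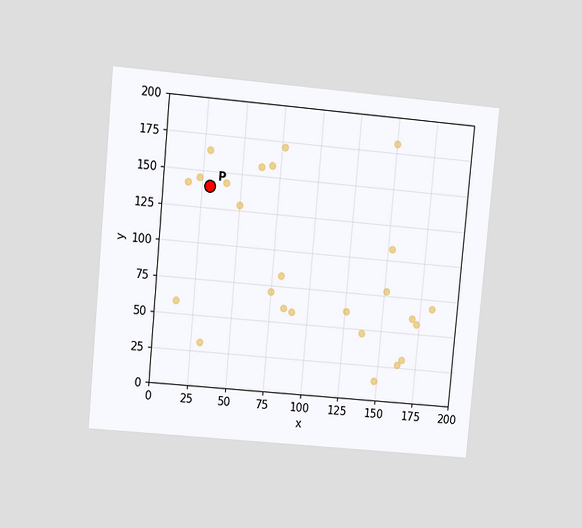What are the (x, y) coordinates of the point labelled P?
(30, 140)

The chart is tilted about 5° clockwise and viewed at a slight angle. Following the gridlines from P to each axis, P sits at (30, 140).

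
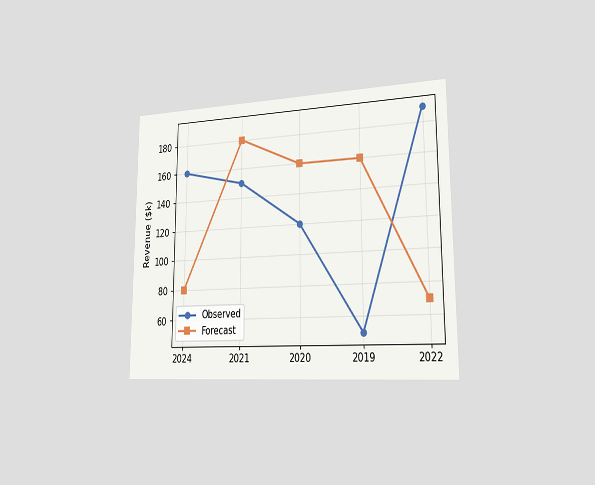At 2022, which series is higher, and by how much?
The chart is viewed slightly from the right. At 2022, Observed sits above the other line by $120k.

Observed, by $120k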